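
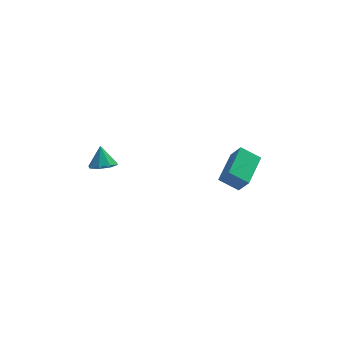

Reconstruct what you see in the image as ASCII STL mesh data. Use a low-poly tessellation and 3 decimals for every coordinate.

solid 
facet normal 0.028 -0.544 -0.839
outer loop
vertex -2.087 -0.447 -1.723
vertex -2.735 -0.234 -1.883
vertex -2.09 0.003 -2.015
endloop
endfacet
facet normal 0.843 0.296 0.448
outer loop
vertex -2.087 -0.447 -1.723
vertex -2.09 0.003 -2.015
vertex -2.765 0.354 -0.977
endloop
endfacet
facet normal 0.028 -0.544 -0.839
outer loop
vertex -2.09 0.003 -2.015
vertex -2.735 -0.234 -1.883
vertex -2.47 0.313 -2.229
endloop
endfacet
facet normal 0.589 0.800 0.113
outer loop
vertex -2.09 0.003 -2.015
vertex -2.47 0.313 -2.229
vertex -2.765 0.354 -0.977
endloop
endfacet
facet normal 0.029 -0.544 -0.838
outer loop
vertex -2.47 0.313 -2.229
vertex -2.735 -0.234 -1.883
vertex -3.006 0.303 -2.241
endloop
endfacet
facet normal -0.018 0.999 -0.037
outer loop
vertex -2.47 0.313 -2.229
vertex -3.006 0.303 -2.241
vertex -2.765 0.354 -0.977
endloop
endfacet
facet normal 0.027 -0.545 -0.838
outer loop
vertex -3.006 0.303 -2.241
vertex -2.735 -0.234 -1.883
vertex -3.383 -0.022 -2.042
endloop
endfacet
facet normal -0.624 0.777 0.088
outer loop
vertex -3.006 0.303 -2.241
vertex -3.383 -0.022 -2.042
vertex -2.765 0.354 -0.977
endloop
endfacet
facet normal 0.027 -0.545 -0.838
outer loop
vertex -3.383 -0.022 -2.042
vertex -2.735 -0.234 -1.883
vertex -3.38 -0.471 -1.75
endloop
endfacet
facet normal -0.872 0.263 0.413
outer loop
vertex -3.383 -0.022 -2.042
vertex -3.38 -0.471 -1.75
vertex -2.765 0.354 -0.977
endloop
endfacet
facet normal 0.027 -0.545 -0.838
outer loop
vertex -3.38 -0.471 -1.75
vertex -2.735 -0.234 -1.883
vertex -3.0 -0.781 -1.536
endloop
endfacet
facet normal -0.618 -0.241 0.749
outer loop
vertex -3.38 -0.471 -1.75
vertex -3.0 -0.781 -1.536
vertex -2.765 0.354 -0.977
endloop
endfacet
facet normal 0.029 -0.545 -0.838
outer loop
vertex -3.0 -0.781 -1.536
vertex -2.735 -0.234 -1.883
vertex -2.464 -0.771 -1.524
endloop
endfacet
facet normal -0.012 -0.440 0.898
outer loop
vertex -3.0 -0.781 -1.536
vertex -2.464 -0.771 -1.524
vertex -2.765 0.354 -0.977
endloop
endfacet
facet normal 0.027 -0.546 -0.837
outer loop
vertex -2.464 -0.771 -1.524
vertex -2.735 -0.234 -1.883
vertex -2.087 -0.447 -1.723
endloop
endfacet
facet normal 0.595 -0.217 0.774
outer loop
vertex -2.464 -0.771 -1.524
vertex -2.087 -0.447 -1.723
vertex -2.765 0.354 -0.977
endloop
endfacet
facet normal -0.355 0.379 -0.855
outer loop
vertex 2.069 -2.818 -1.175
vertex 2.914 -1.393 -0.895
vertex 2.92 -3.218 -1.706
endloop
endfacet
facet normal -0.502 -0.849 -0.166
outer loop
vertex 3.286 -3.607 -0.825
vertex 2.069 -2.818 -1.175
vertex 2.92 -3.218 -1.706
endloop
endfacet
facet normal -0.356 0.379 -0.855
outer loop
vertex 2.92 -3.218 -1.706
vertex 2.914 -1.393 -0.895
vertex 3.765 -1.792 -1.426
endloop
endfacet
facet normal 0.788 -0.371 -0.491
outer loop
vertex 3.765 -1.792 -1.426
vertex 3.286 -3.607 -0.825
vertex 2.92 -3.218 -1.706
endloop
endfacet
facet normal -0.788 0.371 0.491
outer loop
vertex 2.069 -2.818 -1.175
vertex 3.28 -1.782 -0.014
vertex 2.914 -1.393 -0.895
endloop
endfacet
facet normal -0.502 -0.849 -0.167
outer loop
vertex 2.435 -3.208 -0.294
vertex 2.069 -2.818 -1.175
vertex 3.286 -3.607 -0.825
endloop
endfacet
facet normal -0.788 0.371 0.491
outer loop
vertex 2.435 -3.208 -0.294
vertex 3.28 -1.782 -0.014
vertex 2.069 -2.818 -1.175
endloop
endfacet
facet normal 0.502 0.849 0.166
outer loop
vertex 2.914 -1.393 -0.895
vertex 3.28 -1.782 -0.014
vertex 3.765 -1.792 -1.426
endloop
endfacet
facet normal 0.788 -0.371 -0.491
outer loop
vertex 4.131 -2.182 -0.545
vertex 3.286 -3.607 -0.825
vertex 3.765 -1.792 -1.426
endloop
endfacet
facet normal 0.503 0.848 0.167
outer loop
vertex 3.765 -1.792 -1.426
vertex 3.28 -1.782 -0.014
vertex 4.131 -2.182 -0.545
endloop
endfacet
facet normal 0.356 -0.379 0.854
outer loop
vertex 4.131 -2.182 -0.545
vertex 2.435 -3.208 -0.294
vertex 3.286 -3.607 -0.825
endloop
endfacet
facet normal 0.355 -0.378 0.855
outer loop
vertex 3.28 -1.782 -0.014
vertex 2.435 -3.208 -0.294
vertex 4.131 -2.182 -0.545
endloop
endfacet

endsolid


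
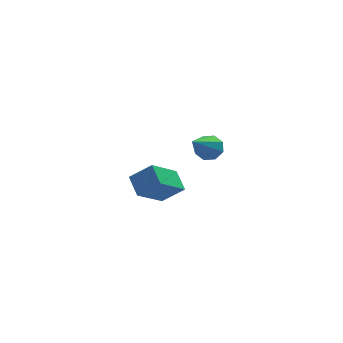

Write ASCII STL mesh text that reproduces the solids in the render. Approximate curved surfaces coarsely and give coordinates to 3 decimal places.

solid 
facet normal 0.482 0.592 -0.646
outer loop
vertex 0.01 -0.07 0.709
vertex -0.494 0.021 0.416
vertex -0.219 0.287 0.865
endloop
endfacet
facet normal 0.567 0.004 0.824
outer loop
vertex 0.01 -0.07 0.709
vertex -0.219 0.287 0.865
vertex -1.486 -1.201 1.744
endloop
endfacet
facet normal 0.481 0.593 -0.646
outer loop
vertex -0.219 0.287 0.865
vertex -0.494 0.021 0.416
vertex -0.609 0.487 0.758
endloop
endfacet
facet normal 0.017 0.498 0.867
outer loop
vertex -0.219 0.287 0.865
vertex -0.609 0.487 0.758
vertex -1.486 -1.201 1.744
endloop
endfacet
facet normal 0.482 0.593 -0.646
outer loop
vertex -0.609 0.487 0.758
vertex -0.494 0.021 0.416
vertex -0.932 0.415 0.451
endloop
endfacet
facet normal -0.613 0.611 0.501
outer loop
vertex -0.609 0.487 0.758
vertex -0.932 0.415 0.451
vertex -1.486 -1.201 1.744
endloop
endfacet
facet normal 0.482 0.593 -0.645
outer loop
vertex -0.932 0.415 0.451
vertex -0.494 0.021 0.416
vertex -0.998 0.112 0.123
endloop
endfacet
facet normal -0.959 0.278 -0.064
outer loop
vertex -0.932 0.415 0.451
vertex -0.998 0.112 0.123
vertex -1.486 -1.201 1.744
endloop
endfacet
facet normal 0.482 0.594 -0.644
outer loop
vertex -0.998 0.112 0.123
vertex -0.494 0.021 0.416
vertex -0.768 -0.245 -0.034
endloop
endfacet
facet normal -0.814 -0.307 -0.494
outer loop
vertex -0.998 0.112 0.123
vertex -0.768 -0.245 -0.034
vertex -1.486 -1.201 1.744
endloop
endfacet
facet normal 0.481 0.594 -0.644
outer loop
vertex -0.768 -0.245 -0.034
vertex -0.494 0.021 0.416
vertex -0.378 -0.445 0.073
endloop
endfacet
facet normal -0.263 -0.801 -0.537
outer loop
vertex -0.768 -0.245 -0.034
vertex -0.378 -0.445 0.073
vertex -1.486 -1.201 1.744
endloop
endfacet
facet normal 0.483 0.594 -0.644
outer loop
vertex -0.378 -0.445 0.073
vertex -0.494 0.021 0.416
vertex -0.056 -0.373 0.381
endloop
endfacet
facet normal 0.367 -0.914 -0.170
outer loop
vertex -0.378 -0.445 0.073
vertex -0.056 -0.373 0.381
vertex -1.486 -1.201 1.744
endloop
endfacet
facet normal 0.482 0.593 -0.645
outer loop
vertex -0.056 -0.373 0.381
vertex -0.494 0.021 0.416
vertex 0.01 -0.07 0.709
endloop
endfacet
facet normal 0.712 -0.581 0.394
outer loop
vertex -0.056 -0.373 0.381
vertex 0.01 -0.07 0.709
vertex -1.486 -1.201 1.744
endloop
endfacet
facet normal -0.730 0.252 -0.635
outer loop
vertex -2.67 2.424 -3.567
vertex -2.778 3.318 -3.088
vertex -1.496 3.137 -4.635
endloop
endfacet
facet normal 0.105 -0.877 -0.469
outer loop
vertex -0.642 2.842 -3.892
vertex -2.67 2.424 -3.567
vertex -1.496 3.137 -4.635
endloop
endfacet
facet normal -0.730 0.252 -0.635
outer loop
vertex -1.496 3.137 -4.635
vertex -2.778 3.318 -3.088
vertex -1.604 4.031 -4.156
endloop
endfacet
facet normal 0.675 0.410 -0.613
outer loop
vertex -1.604 4.031 -4.156
vertex -0.642 2.842 -3.892
vertex -1.496 3.137 -4.635
endloop
endfacet
facet normal -0.675 -0.410 0.613
outer loop
vertex -2.67 2.424 -3.567
vertex -1.924 3.023 -2.345
vertex -2.778 3.318 -3.088
endloop
endfacet
facet normal 0.105 -0.877 -0.469
outer loop
vertex -1.816 2.129 -2.824
vertex -2.67 2.424 -3.567
vertex -0.642 2.842 -3.892
endloop
endfacet
facet normal -0.675 -0.410 0.613
outer loop
vertex -1.816 2.129 -2.824
vertex -1.924 3.023 -2.345
vertex -2.67 2.424 -3.567
endloop
endfacet
facet normal -0.105 0.877 0.469
outer loop
vertex -2.778 3.318 -3.088
vertex -1.924 3.023 -2.345
vertex -1.604 4.031 -4.156
endloop
endfacet
facet normal 0.675 0.410 -0.613
outer loop
vertex -0.75 3.736 -3.413
vertex -0.642 2.842 -3.892
vertex -1.604 4.031 -4.156
endloop
endfacet
facet normal -0.105 0.877 0.469
outer loop
vertex -1.604 4.031 -4.156
vertex -1.924 3.023 -2.345
vertex -0.75 3.736 -3.413
endloop
endfacet
facet normal 0.730 -0.252 0.635
outer loop
vertex -0.75 3.736 -3.413
vertex -1.816 2.129 -2.824
vertex -0.642 2.842 -3.892
endloop
endfacet
facet normal 0.730 -0.252 0.635
outer loop
vertex -1.924 3.023 -2.345
vertex -1.816 2.129 -2.824
vertex -0.75 3.736 -3.413
endloop
endfacet

endsolid


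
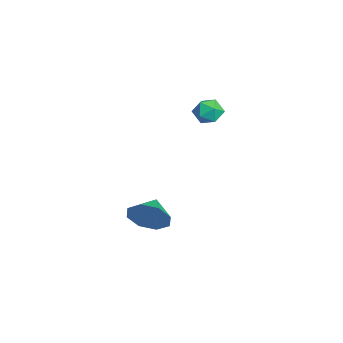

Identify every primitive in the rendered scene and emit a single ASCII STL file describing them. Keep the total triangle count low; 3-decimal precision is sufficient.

solid 
facet normal 0.842 -0.450 -0.299
outer loop
vertex 0.344 -2.395 -2.63
vertex -0.142 -2.737 -3.484
vertex 0.401 -1.884 -3.238
endloop
endfacet
facet normal -0.096 0.766 0.635
outer loop
vertex 0.344 -2.395 -2.63
vertex 0.401 -1.884 -3.238
vertex -1.178 -2.183 -3.116
endloop
endfacet
facet normal 0.842 -0.449 -0.300
outer loop
vertex 0.401 -1.884 -3.238
vertex -0.142 -2.737 -3.484
vertex 0.139 -1.873 -3.99
endloop
endfacet
facet normal -0.180 0.981 0.077
outer loop
vertex 0.401 -1.884 -3.238
vertex 0.139 -1.873 -3.99
vertex -1.178 -2.183 -3.116
endloop
endfacet
facet normal 0.841 -0.449 -0.300
outer loop
vertex 0.139 -1.873 -3.99
vertex -0.142 -2.737 -3.484
vertex -0.287 -2.367 -4.445
endloop
endfacet
facet normal -0.461 0.783 -0.418
outer loop
vertex 0.139 -1.873 -3.99
vertex -0.287 -2.367 -4.445
vertex -1.178 -2.183 -3.116
endloop
endfacet
facet normal 0.841 -0.450 -0.300
outer loop
vertex -0.287 -2.367 -4.445
vertex -0.142 -2.737 -3.484
vertex -0.629 -3.078 -4.338
endloop
endfacet
facet normal -0.776 0.289 -0.560
outer loop
vertex -0.287 -2.367 -4.445
vertex -0.629 -3.078 -4.338
vertex -1.178 -2.183 -3.116
endloop
endfacet
facet normal 0.841 -0.450 -0.300
outer loop
vertex -0.629 -3.078 -4.338
vertex -0.142 -2.737 -3.484
vertex -0.686 -3.589 -3.73
endloop
endfacet
facet normal -0.940 -0.212 -0.267
outer loop
vertex -0.629 -3.078 -4.338
vertex -0.686 -3.589 -3.73
vertex -1.178 -2.183 -3.116
endloop
endfacet
facet normal 0.841 -0.450 -0.300
outer loop
vertex -0.686 -3.589 -3.73
vertex -0.142 -2.737 -3.484
vertex -0.424 -3.601 -2.978
endloop
endfacet
facet normal -0.856 -0.427 0.291
outer loop
vertex -0.686 -3.589 -3.73
vertex -0.424 -3.601 -2.978
vertex -1.178 -2.183 -3.116
endloop
endfacet
facet normal 0.842 -0.450 -0.299
outer loop
vertex -0.424 -3.601 -2.978
vertex -0.142 -2.737 -3.484
vertex 0.002 -3.106 -2.523
endloop
endfacet
facet normal -0.574 -0.229 0.786
outer loop
vertex -0.424 -3.601 -2.978
vertex 0.002 -3.106 -2.523
vertex -1.178 -2.183 -3.116
endloop
endfacet
facet normal 0.842 -0.450 -0.299
outer loop
vertex 0.002 -3.106 -2.523
vertex -0.142 -2.737 -3.484
vertex 0.344 -2.395 -2.63
endloop
endfacet
facet normal -0.260 0.265 0.929
outer loop
vertex 0.002 -3.106 -2.523
vertex 0.344 -2.395 -2.63
vertex -1.178 -2.183 -3.116
endloop
endfacet
facet normal 0.230 0.090 0.969
outer loop
vertex -1.43 0.468 2.729
vertex -1.235 -0.252 2.75
vertex -0.726 0.267 2.581
endloop
endfacet
facet normal 0.333 0.707 0.624
outer loop
vertex -1.43 0.468 2.729
vertex -0.726 0.267 2.581
vertex -1.06 0.791 2.166
endloop
endfacet
facet normal -0.287 0.900 0.328
outer loop
vertex -1.43 0.468 2.729
vertex -1.06 0.791 2.166
vertex -1.775 0.595 2.079
endloop
endfacet
facet normal -0.773 0.404 0.489
outer loop
vertex -1.43 0.468 2.729
vertex -1.775 0.595 2.079
vertex -1.883 -0.049 2.44
endloop
endfacet
facet normal -0.454 -0.097 0.886
outer loop
vertex -1.43 0.468 2.729
vertex -1.883 -0.049 2.44
vertex -1.235 -0.252 2.75
endloop
endfacet
facet normal 0.802 0.589 0.098
outer loop
vertex -1.06 0.791 2.166
vertex -0.726 0.267 2.581
vertex -0.637 0.269 1.84
endloop
endfacet
facet normal 0.634 -0.408 0.657
outer loop
vertex -0.726 0.267 2.581
vertex -1.235 -0.252 2.75
vertex -0.745 -0.375 2.201
endloop
endfacet
facet normal -0.472 -0.709 0.523
outer loop
vertex -1.235 -0.252 2.75
vertex -1.883 -0.049 2.44
vertex -1.46 -0.571 2.114
endloop
endfacet
facet normal -0.988 0.099 -0.118
outer loop
vertex -1.883 -0.049 2.44
vertex -1.775 0.595 2.079
vertex -1.794 -0.047 1.699
endloop
endfacet
facet normal -0.201 0.902 -0.381
outer loop
vertex -1.775 0.595 2.079
vertex -1.06 0.791 2.166
vertex -1.285 0.472 1.53
endloop
endfacet
facet normal 0.773 -0.404 -0.489
outer loop
vertex -1.09 -0.248 1.551
vertex -0.637 0.269 1.84
vertex -0.745 -0.375 2.201
endloop
endfacet
facet normal 0.287 -0.900 -0.328
outer loop
vertex -1.09 -0.248 1.551
vertex -0.745 -0.375 2.201
vertex -1.46 -0.571 2.114
endloop
endfacet
facet normal -0.333 -0.707 -0.624
outer loop
vertex -1.09 -0.248 1.551
vertex -1.46 -0.571 2.114
vertex -1.794 -0.047 1.699
endloop
endfacet
facet normal -0.230 -0.090 -0.969
outer loop
vertex -1.09 -0.248 1.551
vertex -1.794 -0.047 1.699
vertex -1.285 0.472 1.53
endloop
endfacet
facet normal 0.454 0.097 -0.886
outer loop
vertex -1.09 -0.248 1.551
vertex -1.285 0.472 1.53
vertex -0.637 0.269 1.84
endloop
endfacet
facet normal 0.988 -0.099 0.118
outer loop
vertex -0.745 -0.375 2.201
vertex -0.637 0.269 1.84
vertex -0.726 0.267 2.581
endloop
endfacet
facet normal 0.201 -0.902 0.381
outer loop
vertex -1.46 -0.571 2.114
vertex -0.745 -0.375 2.201
vertex -1.235 -0.252 2.75
endloop
endfacet
facet normal -0.802 -0.589 -0.098
outer loop
vertex -1.794 -0.047 1.699
vertex -1.46 -0.571 2.114
vertex -1.883 -0.049 2.44
endloop
endfacet
facet normal -0.634 0.408 -0.657
outer loop
vertex -1.285 0.472 1.53
vertex -1.794 -0.047 1.699
vertex -1.775 0.595 2.079
endloop
endfacet
facet normal 0.472 0.709 -0.523
outer loop
vertex -0.637 0.269 1.84
vertex -1.285 0.472 1.53
vertex -1.06 0.791 2.166
endloop
endfacet

endsolid


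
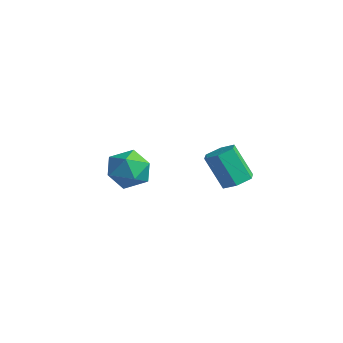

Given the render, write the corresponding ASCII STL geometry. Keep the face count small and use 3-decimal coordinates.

solid 
facet normal -0.778 0.184 0.601
outer loop
vertex -2.001 2.079 -3.827
vertex -1.827 1.415 -3.398
vertex -1.5 2.126 -3.193
endloop
endfacet
facet normal -0.506 0.792 0.341
outer loop
vertex -2.001 2.079 -3.827
vertex -1.5 2.126 -3.193
vertex -1.329 2.529 -3.874
endloop
endfacet
facet normal -0.534 0.759 -0.372
outer loop
vertex -2.001 2.079 -3.827
vertex -1.329 2.529 -3.874
vertex -1.551 2.066 -4.5
endloop
endfacet
facet normal -0.823 0.132 -0.553
outer loop
vertex -2.001 2.079 -3.827
vertex -1.551 2.066 -4.5
vertex -1.859 1.378 -4.206
endloop
endfacet
facet normal -0.973 -0.224 0.049
outer loop
vertex -2.001 2.079 -3.827
vertex -1.859 1.378 -4.206
vertex -1.827 1.415 -3.398
endloop
endfacet
facet normal 0.180 0.826 0.534
outer loop
vertex -1.329 2.529 -3.874
vertex -1.5 2.126 -3.193
vertex -0.741 2.142 -3.474
endloop
endfacet
facet normal -0.259 -0.156 0.953
outer loop
vertex -1.5 2.126 -3.193
vertex -1.827 1.415 -3.398
vertex -1.049 1.454 -3.18
endloop
endfacet
facet normal -0.577 -0.815 0.060
outer loop
vertex -1.827 1.415 -3.398
vertex -1.859 1.378 -4.206
vertex -1.271 0.991 -3.806
endloop
endfacet
facet normal -0.333 -0.241 -0.912
outer loop
vertex -1.859 1.378 -4.206
vertex -1.551 2.066 -4.5
vertex -1.1 1.394 -4.487
endloop
endfacet
facet normal 0.135 0.773 -0.620
outer loop
vertex -1.551 2.066 -4.5
vertex -1.329 2.529 -3.874
vertex -0.773 2.105 -4.282
endloop
endfacet
facet normal 0.823 -0.132 0.553
outer loop
vertex -0.599 1.441 -3.853
vertex -0.741 2.142 -3.474
vertex -1.049 1.454 -3.18
endloop
endfacet
facet normal 0.534 -0.759 0.372
outer loop
vertex -0.599 1.441 -3.853
vertex -1.049 1.454 -3.18
vertex -1.271 0.991 -3.806
endloop
endfacet
facet normal 0.506 -0.792 -0.341
outer loop
vertex -0.599 1.441 -3.853
vertex -1.271 0.991 -3.806
vertex -1.1 1.394 -4.487
endloop
endfacet
facet normal 0.778 -0.184 -0.601
outer loop
vertex -0.599 1.441 -3.853
vertex -1.1 1.394 -4.487
vertex -0.773 2.105 -4.282
endloop
endfacet
facet normal 0.973 0.224 -0.049
outer loop
vertex -0.599 1.441 -3.853
vertex -0.773 2.105 -4.282
vertex -0.741 2.142 -3.474
endloop
endfacet
facet normal 0.333 0.241 0.912
outer loop
vertex -1.049 1.454 -3.18
vertex -0.741 2.142 -3.474
vertex -1.5 2.126 -3.193
endloop
endfacet
facet normal -0.135 -0.773 0.620
outer loop
vertex -1.271 0.991 -3.806
vertex -1.049 1.454 -3.18
vertex -1.827 1.415 -3.398
endloop
endfacet
facet normal -0.180 -0.826 -0.534
outer loop
vertex -1.1 1.394 -4.487
vertex -1.271 0.991 -3.806
vertex -1.859 1.378 -4.206
endloop
endfacet
facet normal 0.259 0.156 -0.953
outer loop
vertex -0.773 2.105 -4.282
vertex -1.1 1.394 -4.487
vertex -1.551 2.066 -4.5
endloop
endfacet
facet normal 0.577 0.815 -0.060
outer loop
vertex -0.741 2.142 -3.474
vertex -0.773 2.105 -4.282
vertex -1.329 2.529 -3.874
endloop
endfacet
facet normal 0.474 0.174 -0.863
outer loop
vertex 2.962 2.4 -2.911
vertex 2.598 2.78 -3.034
vertex 3.045 2.913 -2.762
endloop
endfacet
facet normal 0.867 -0.263 0.422
outer loop
vertex 2.962 2.4 -2.911
vertex 3.045 2.913 -2.762
vertex 2.366 2.181 -1.823
endloop
endfacet
facet normal 0.867 -0.263 0.422
outer loop
vertex 2.366 2.181 -1.823
vertex 3.045 2.913 -2.762
vertex 2.449 2.694 -1.674
endloop
endfacet
facet normal -0.473 -0.174 0.864
outer loop
vertex 2.366 2.181 -1.823
vertex 2.449 2.694 -1.674
vertex 2.002 2.56 -1.946
endloop
endfacet
facet normal 0.473 0.175 -0.863
outer loop
vertex 3.045 2.913 -2.762
vertex 2.598 2.78 -3.034
vertex 2.681 3.292 -2.885
endloop
endfacet
facet normal 0.567 0.690 0.450
outer loop
vertex 3.045 2.913 -2.762
vertex 2.681 3.292 -2.885
vertex 2.449 2.694 -1.674
endloop
endfacet
facet normal 0.567 0.690 0.450
outer loop
vertex 2.449 2.694 -1.674
vertex 2.681 3.292 -2.885
vertex 2.085 3.073 -1.797
endloop
endfacet
facet normal -0.473 -0.174 0.864
outer loop
vertex 2.449 2.694 -1.674
vertex 2.085 3.073 -1.797
vertex 2.002 2.56 -1.946
endloop
endfacet
facet normal 0.473 0.175 -0.863
outer loop
vertex 2.681 3.292 -2.885
vertex 2.598 2.78 -3.034
vertex 2.234 3.159 -3.157
endloop
endfacet
facet normal -0.300 0.953 0.027
outer loop
vertex 2.681 3.292 -2.885
vertex 2.234 3.159 -3.157
vertex 2.085 3.073 -1.797
endloop
endfacet
facet normal -0.300 0.953 0.027
outer loop
vertex 2.085 3.073 -1.797
vertex 2.234 3.159 -3.157
vertex 1.638 2.94 -2.069
endloop
endfacet
facet normal -0.474 -0.174 0.863
outer loop
vertex 2.085 3.073 -1.797
vertex 1.638 2.94 -2.069
vertex 2.002 2.56 -1.946
endloop
endfacet
facet normal 0.473 0.174 -0.864
outer loop
vertex 2.234 3.159 -3.157
vertex 2.598 2.78 -3.034
vertex 2.151 2.646 -3.306
endloop
endfacet
facet normal -0.867 0.263 -0.422
outer loop
vertex 2.234 3.159 -3.157
vertex 2.151 2.646 -3.306
vertex 1.638 2.94 -2.069
endloop
endfacet
facet normal -0.867 0.263 -0.422
outer loop
vertex 1.638 2.94 -2.069
vertex 2.151 2.646 -3.306
vertex 1.555 2.427 -2.218
endloop
endfacet
facet normal -0.474 -0.174 0.863
outer loop
vertex 1.638 2.94 -2.069
vertex 1.555 2.427 -2.218
vertex 2.002 2.56 -1.946
endloop
endfacet
facet normal 0.473 0.174 -0.864
outer loop
vertex 2.151 2.646 -3.306
vertex 2.598 2.78 -3.034
vertex 2.515 2.267 -3.183
endloop
endfacet
facet normal -0.567 -0.690 -0.450
outer loop
vertex 2.151 2.646 -3.306
vertex 2.515 2.267 -3.183
vertex 1.555 2.427 -2.218
endloop
endfacet
facet normal -0.567 -0.690 -0.450
outer loop
vertex 1.555 2.427 -2.218
vertex 2.515 2.267 -3.183
vertex 1.919 2.048 -2.095
endloop
endfacet
facet normal -0.473 -0.175 0.863
outer loop
vertex 1.555 2.427 -2.218
vertex 1.919 2.048 -2.095
vertex 2.002 2.56 -1.946
endloop
endfacet
facet normal 0.474 0.174 -0.863
outer loop
vertex 2.515 2.267 -3.183
vertex 2.598 2.78 -3.034
vertex 2.962 2.4 -2.911
endloop
endfacet
facet normal 0.300 -0.953 -0.027
outer loop
vertex 2.515 2.267 -3.183
vertex 2.962 2.4 -2.911
vertex 1.919 2.048 -2.095
endloop
endfacet
facet normal 0.300 -0.953 -0.027
outer loop
vertex 1.919 2.048 -2.095
vertex 2.962 2.4 -2.911
vertex 2.366 2.181 -1.823
endloop
endfacet
facet normal -0.473 -0.175 0.863
outer loop
vertex 1.919 2.048 -2.095
vertex 2.366 2.181 -1.823
vertex 2.002 2.56 -1.946
endloop
endfacet

endsolid


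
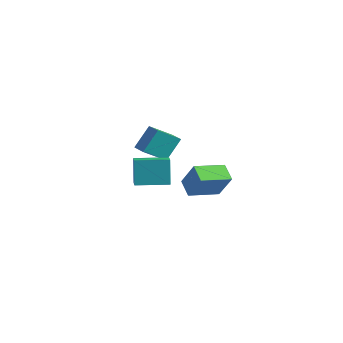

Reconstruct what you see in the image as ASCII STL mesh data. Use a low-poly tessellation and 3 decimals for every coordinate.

solid 
facet normal -0.806 0.055 0.590
outer loop
vertex 4.044 -3.129 -0.545
vertex 4.0 -1.214 -0.783
vertex 2.937 -3.339 -2.038
endloop
endfacet
facet normal 0.022 -0.992 0.123
outer loop
vertex 3.92 -3.406 -2.757
vertex 4.044 -3.129 -0.545
vertex 2.937 -3.339 -2.038
endloop
endfacet
facet normal -0.806 0.055 0.590
outer loop
vertex 2.937 -3.339 -2.038
vertex 4.0 -1.214 -0.783
vertex 2.893 -1.424 -2.275
endloop
endfacet
facet normal -0.592 -0.112 -0.798
outer loop
vertex 2.893 -1.424 -2.275
vertex 3.92 -3.406 -2.757
vertex 2.937 -3.339 -2.038
endloop
endfacet
facet normal 0.592 0.113 0.798
outer loop
vertex 4.044 -3.129 -0.545
vertex 4.983 -1.281 -1.502
vertex 4.0 -1.214 -0.783
endloop
endfacet
facet normal 0.022 -0.992 0.123
outer loop
vertex 5.027 -3.196 -1.265
vertex 4.044 -3.129 -0.545
vertex 3.92 -3.406 -2.757
endloop
endfacet
facet normal 0.592 0.112 0.798
outer loop
vertex 5.027 -3.196 -1.265
vertex 4.983 -1.281 -1.502
vertex 4.044 -3.129 -0.545
endloop
endfacet
facet normal -0.022 0.992 -0.123
outer loop
vertex 4.0 -1.214 -0.783
vertex 4.983 -1.281 -1.502
vertex 2.893 -1.424 -2.275
endloop
endfacet
facet normal -0.592 -0.113 -0.798
outer loop
vertex 3.876 -1.491 -2.995
vertex 3.92 -3.406 -2.757
vertex 2.893 -1.424 -2.275
endloop
endfacet
facet normal -0.022 0.992 -0.123
outer loop
vertex 2.893 -1.424 -2.275
vertex 4.983 -1.281 -1.502
vertex 3.876 -1.491 -2.995
endloop
endfacet
facet normal 0.806 -0.055 -0.590
outer loop
vertex 3.876 -1.491 -2.995
vertex 5.027 -3.196 -1.265
vertex 3.92 -3.406 -2.757
endloop
endfacet
facet normal 0.806 -0.054 -0.590
outer loop
vertex 4.983 -1.281 -1.502
vertex 5.027 -3.196 -1.265
vertex 3.876 -1.491 -2.995
endloop
endfacet
facet normal -0.921 0.363 -0.145
outer loop
vertex -1.873 -4.029 -1.786
vertex -1.125 -2.131 -1.79
vertex -1.625 -4.13 -3.617
endloop
endfacet
facet normal -0.367 -0.930 0.002
outer loop
vertex -0.815 -4.449 -3.49
vertex -1.873 -4.029 -1.786
vertex -1.625 -4.13 -3.617
endloop
endfacet
facet normal -0.921 0.362 -0.144
outer loop
vertex -1.625 -4.13 -3.617
vertex -1.125 -2.131 -1.79
vertex -0.878 -2.232 -3.621
endloop
endfacet
facet normal 0.134 -0.055 -0.990
outer loop
vertex -0.878 -2.232 -3.621
vertex -0.815 -4.449 -3.49
vertex -1.625 -4.13 -3.617
endloop
endfacet
facet normal -0.134 0.055 0.990
outer loop
vertex -1.873 -4.029 -1.786
vertex -0.315 -2.45 -1.663
vertex -1.125 -2.131 -1.79
endloop
endfacet
facet normal -0.366 -0.930 0.002
outer loop
vertex -1.062 -4.348 -1.659
vertex -1.873 -4.029 -1.786
vertex -0.815 -4.449 -3.49
endloop
endfacet
facet normal -0.133 0.055 0.990
outer loop
vertex -1.062 -4.348 -1.659
vertex -0.315 -2.45 -1.663
vertex -1.873 -4.029 -1.786
endloop
endfacet
facet normal 0.367 0.930 -0.002
outer loop
vertex -1.125 -2.131 -1.79
vertex -0.315 -2.45 -1.663
vertex -0.878 -2.232 -3.621
endloop
endfacet
facet normal 0.133 -0.055 -0.990
outer loop
vertex -0.067 -2.551 -3.494
vertex -0.815 -4.449 -3.49
vertex -0.878 -2.232 -3.621
endloop
endfacet
facet normal 0.366 0.931 -0.002
outer loop
vertex -0.878 -2.232 -3.621
vertex -0.315 -2.45 -1.663
vertex -0.067 -2.551 -3.494
endloop
endfacet
facet normal 0.921 -0.363 0.144
outer loop
vertex -0.067 -2.551 -3.494
vertex -1.062 -4.348 -1.659
vertex -0.815 -4.449 -3.49
endloop
endfacet
facet normal 0.921 -0.362 0.145
outer loop
vertex -0.315 -2.45 -1.663
vertex -1.062 -4.348 -1.659
vertex -0.067 -2.551 -3.494
endloop
endfacet
facet normal -1.000 -0.022 -0.004
outer loop
vertex -4.376 -2.803 -1.952
vertex -4.404 -1.841 -0.407
vertex -4.406 -1.283 -2.898
endloop
endfacet
facet normal 0.015 -0.528 -0.849
outer loop
vertex -3.276 -1.259 -2.893
vertex -4.376 -2.803 -1.952
vertex -4.406 -1.283 -2.898
endloop
endfacet
facet normal -1.000 -0.022 -0.004
outer loop
vertex -4.406 -1.283 -2.898
vertex -4.404 -1.841 -0.407
vertex -4.433 -0.322 -1.353
endloop
endfacet
facet normal -0.016 0.849 -0.528
outer loop
vertex -4.433 -0.322 -1.353
vertex -3.276 -1.259 -2.893
vertex -4.406 -1.283 -2.898
endloop
endfacet
facet normal 0.016 -0.849 0.529
outer loop
vertex -4.376 -2.803 -1.952
vertex -3.274 -1.817 -0.402
vertex -4.404 -1.841 -0.407
endloop
endfacet
facet normal 0.015 -0.528 -0.849
outer loop
vertex -3.247 -2.778 -1.947
vertex -4.376 -2.803 -1.952
vertex -3.276 -1.259 -2.893
endloop
endfacet
facet normal 0.016 -0.849 0.528
outer loop
vertex -3.247 -2.778 -1.947
vertex -3.274 -1.817 -0.402
vertex -4.376 -2.803 -1.952
endloop
endfacet
facet normal -0.015 0.528 0.849
outer loop
vertex -4.404 -1.841 -0.407
vertex -3.274 -1.817 -0.402
vertex -4.433 -0.322 -1.353
endloop
endfacet
facet normal -0.016 0.849 -0.529
outer loop
vertex -3.304 -0.297 -1.348
vertex -3.276 -1.259 -2.893
vertex -4.433 -0.322 -1.353
endloop
endfacet
facet normal -0.015 0.528 0.849
outer loop
vertex -4.433 -0.322 -1.353
vertex -3.274 -1.817 -0.402
vertex -3.304 -0.297 -1.348
endloop
endfacet
facet normal 1.000 0.022 0.004
outer loop
vertex -3.304 -0.297 -1.348
vertex -3.247 -2.778 -1.947
vertex -3.276 -1.259 -2.893
endloop
endfacet
facet normal 1.000 0.022 0.004
outer loop
vertex -3.274 -1.817 -0.402
vertex -3.247 -2.778 -1.947
vertex -3.304 -0.297 -1.348
endloop
endfacet

endsolid


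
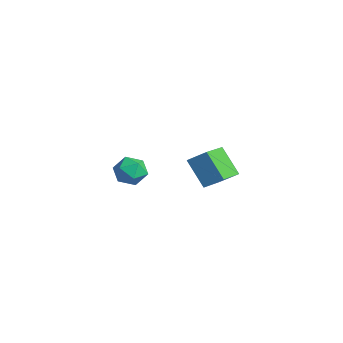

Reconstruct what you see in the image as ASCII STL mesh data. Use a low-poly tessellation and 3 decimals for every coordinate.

solid 
facet normal -0.590 0.807 -0.041
outer loop
vertex -1.788 0.456 -3.172
vertex -2.243 0.143 -2.788
vertex -1.758 0.512 -2.503
endloop
endfacet
facet normal 0.099 0.991 -0.087
outer loop
vertex -1.788 0.456 -3.172
vertex -1.758 0.512 -2.503
vertex -1.194 0.424 -2.859
endloop
endfacet
facet normal 0.379 0.657 -0.652
outer loop
vertex -1.788 0.456 -3.172
vertex -1.194 0.424 -2.859
vertex -1.33 0.001 -3.364
endloop
endfacet
facet normal -0.136 0.266 -0.954
outer loop
vertex -1.788 0.456 -3.172
vertex -1.33 0.001 -3.364
vertex -1.979 -0.172 -3.32
endloop
endfacet
facet normal -0.734 0.359 -0.577
outer loop
vertex -1.788 0.456 -3.172
vertex -1.979 -0.172 -3.32
vertex -2.243 0.143 -2.788
endloop
endfacet
facet normal 0.431 0.753 0.497
outer loop
vertex -1.194 0.424 -2.859
vertex -1.758 0.512 -2.503
vertex -1.281 0.092 -2.28
endloop
endfacet
facet normal -0.682 0.455 0.572
outer loop
vertex -1.758 0.512 -2.503
vertex -2.243 0.143 -2.788
vertex -1.93 -0.081 -2.236
endloop
endfacet
facet normal -0.916 -0.272 -0.294
outer loop
vertex -2.243 0.143 -2.788
vertex -1.979 -0.172 -3.32
vertex -2.066 -0.504 -2.741
endloop
endfacet
facet normal 0.051 -0.422 -0.905
outer loop
vertex -1.979 -0.172 -3.32
vertex -1.33 0.001 -3.364
vertex -1.502 -0.592 -3.097
endloop
endfacet
facet normal 0.885 0.212 -0.416
outer loop
vertex -1.33 0.001 -3.364
vertex -1.194 0.424 -2.859
vertex -1.017 -0.223 -2.812
endloop
endfacet
facet normal 0.136 -0.266 0.954
outer loop
vertex -1.472 -0.536 -2.428
vertex -1.281 0.092 -2.28
vertex -1.93 -0.081 -2.236
endloop
endfacet
facet normal -0.379 -0.657 0.652
outer loop
vertex -1.472 -0.536 -2.428
vertex -1.93 -0.081 -2.236
vertex -2.066 -0.504 -2.741
endloop
endfacet
facet normal -0.099 -0.991 0.087
outer loop
vertex -1.472 -0.536 -2.428
vertex -2.066 -0.504 -2.741
vertex -1.502 -0.592 -3.097
endloop
endfacet
facet normal 0.590 -0.807 0.041
outer loop
vertex -1.472 -0.536 -2.428
vertex -1.502 -0.592 -3.097
vertex -1.017 -0.223 -2.812
endloop
endfacet
facet normal 0.734 -0.359 0.577
outer loop
vertex -1.472 -0.536 -2.428
vertex -1.017 -0.223 -2.812
vertex -1.281 0.092 -2.28
endloop
endfacet
facet normal -0.051 0.422 0.905
outer loop
vertex -1.93 -0.081 -2.236
vertex -1.281 0.092 -2.28
vertex -1.758 0.512 -2.503
endloop
endfacet
facet normal -0.885 -0.212 0.416
outer loop
vertex -2.066 -0.504 -2.741
vertex -1.93 -0.081 -2.236
vertex -2.243 0.143 -2.788
endloop
endfacet
facet normal -0.431 -0.753 -0.497
outer loop
vertex -1.502 -0.592 -3.097
vertex -2.066 -0.504 -2.741
vertex -1.979 -0.172 -3.32
endloop
endfacet
facet normal 0.682 -0.455 -0.572
outer loop
vertex -1.017 -0.223 -2.812
vertex -1.502 -0.592 -3.097
vertex -1.33 0.001 -3.364
endloop
endfacet
facet normal 0.916 0.272 0.294
outer loop
vertex -1.281 0.092 -2.28
vertex -1.017 -0.223 -2.812
vertex -1.194 0.424 -2.859
endloop
endfacet
facet normal -0.531 0.798 -0.286
outer loop
vertex 1.508 1.07 -0.701
vertex 1.961 1.547 -0.212
vertex 2.298 1.266 -1.623
endloop
endfacet
facet normal -0.552 -0.582 -0.597
outer loop
vertex 2.919 0.333 -1.288
vertex 1.508 1.07 -0.701
vertex 2.298 1.266 -1.623
endloop
endfacet
facet normal -0.531 0.798 -0.286
outer loop
vertex 2.298 1.266 -1.623
vertex 1.961 1.547 -0.212
vertex 2.751 1.743 -1.134
endloop
endfacet
facet normal 0.642 0.158 -0.750
outer loop
vertex 2.751 1.743 -1.134
vertex 2.919 0.333 -1.288
vertex 2.298 1.266 -1.623
endloop
endfacet
facet normal -0.642 -0.158 0.750
outer loop
vertex 1.508 1.07 -0.701
vertex 2.582 0.614 0.123
vertex 1.961 1.547 -0.212
endloop
endfacet
facet normal -0.552 -0.582 -0.597
outer loop
vertex 2.129 0.137 -0.366
vertex 1.508 1.07 -0.701
vertex 2.919 0.333 -1.288
endloop
endfacet
facet normal -0.642 -0.158 0.750
outer loop
vertex 2.129 0.137 -0.366
vertex 2.582 0.614 0.123
vertex 1.508 1.07 -0.701
endloop
endfacet
facet normal 0.552 0.582 0.597
outer loop
vertex 1.961 1.547 -0.212
vertex 2.582 0.614 0.123
vertex 2.751 1.743 -1.134
endloop
endfacet
facet normal 0.642 0.158 -0.750
outer loop
vertex 3.372 0.81 -0.799
vertex 2.919 0.333 -1.288
vertex 2.751 1.743 -1.134
endloop
endfacet
facet normal 0.552 0.582 0.597
outer loop
vertex 2.751 1.743 -1.134
vertex 2.582 0.614 0.123
vertex 3.372 0.81 -0.799
endloop
endfacet
facet normal 0.531 -0.798 0.286
outer loop
vertex 3.372 0.81 -0.799
vertex 2.129 0.137 -0.366
vertex 2.919 0.333 -1.288
endloop
endfacet
facet normal 0.531 -0.798 0.286
outer loop
vertex 2.582 0.614 0.123
vertex 2.129 0.137 -0.366
vertex 3.372 0.81 -0.799
endloop
endfacet

endsolid


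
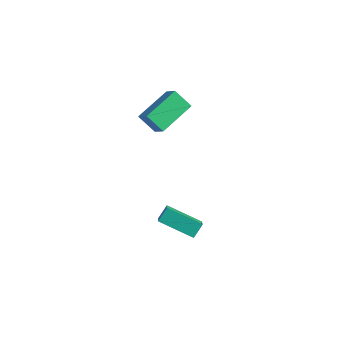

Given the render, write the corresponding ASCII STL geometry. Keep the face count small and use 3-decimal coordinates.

solid 
facet normal -0.788 -0.465 0.404
outer loop
vertex -1.582 -5.048 -2.863
vertex -1.628 -4.461 -2.278
vertex -2.33 -4.398 -3.574
endloop
endfacet
facet normal 0.055 -0.707 -0.705
outer loop
vertex -0.872 -3.539 -4.322
vertex -1.582 -5.048 -2.863
vertex -2.33 -4.398 -3.574
endloop
endfacet
facet normal -0.788 -0.463 0.405
outer loop
vertex -2.33 -4.398 -3.574
vertex -1.628 -4.461 -2.278
vertex -2.376 -3.81 -2.99
endloop
endfacet
facet normal -0.613 0.532 -0.584
outer loop
vertex -2.376 -3.81 -2.99
vertex -0.872 -3.539 -4.322
vertex -2.33 -4.398 -3.574
endloop
endfacet
facet normal 0.613 -0.533 0.583
outer loop
vertex -1.582 -5.048 -2.863
vertex -0.17 -3.602 -3.026
vertex -1.628 -4.461 -2.278
endloop
endfacet
facet normal 0.055 -0.707 -0.705
outer loop
vertex -0.124 -4.19 -3.61
vertex -1.582 -5.048 -2.863
vertex -0.872 -3.539 -4.322
endloop
endfacet
facet normal 0.613 -0.532 0.584
outer loop
vertex -0.124 -4.19 -3.61
vertex -0.17 -3.602 -3.026
vertex -1.582 -5.048 -2.863
endloop
endfacet
facet normal -0.055 0.707 0.705
outer loop
vertex -1.628 -4.461 -2.278
vertex -0.17 -3.602 -3.026
vertex -2.376 -3.81 -2.99
endloop
endfacet
facet normal -0.613 0.533 -0.583
outer loop
vertex -0.918 -2.952 -3.737
vertex -0.872 -3.539 -4.322
vertex -2.376 -3.81 -2.99
endloop
endfacet
facet normal -0.055 0.707 0.705
outer loop
vertex -2.376 -3.81 -2.99
vertex -0.17 -3.602 -3.026
vertex -0.918 -2.952 -3.737
endloop
endfacet
facet normal 0.788 0.464 -0.404
outer loop
vertex -0.918 -2.952 -3.737
vertex -0.124 -4.19 -3.61
vertex -0.872 -3.539 -4.322
endloop
endfacet
facet normal 0.788 0.464 -0.405
outer loop
vertex -0.17 -3.602 -3.026
vertex -0.124 -4.19 -3.61
vertex -0.918 -2.952 -3.737
endloop
endfacet
facet normal -0.611 -0.320 0.724
outer loop
vertex -3.708 -3.847 2.667
vertex -3.858 -1.979 3.365
vertex -4.457 -3.695 2.102
endloop
endfacet
facet normal 0.074 -0.934 -0.350
outer loop
vertex -3.742 -3.321 1.255
vertex -3.708 -3.847 2.667
vertex -4.457 -3.695 2.102
endloop
endfacet
facet normal -0.611 -0.320 0.724
outer loop
vertex -4.457 -3.695 2.102
vertex -3.858 -1.979 3.365
vertex -4.607 -1.827 2.8
endloop
endfacet
facet normal -0.788 0.159 -0.595
outer loop
vertex -4.607 -1.827 2.8
vertex -3.742 -3.321 1.255
vertex -4.457 -3.695 2.102
endloop
endfacet
facet normal 0.788 -0.159 0.595
outer loop
vertex -3.708 -3.847 2.667
vertex -3.143 -1.605 2.518
vertex -3.858 -1.979 3.365
endloop
endfacet
facet normal 0.074 -0.934 -0.350
outer loop
vertex -2.993 -3.473 1.82
vertex -3.708 -3.847 2.667
vertex -3.742 -3.321 1.255
endloop
endfacet
facet normal 0.788 -0.159 0.595
outer loop
vertex -2.993 -3.473 1.82
vertex -3.143 -1.605 2.518
vertex -3.708 -3.847 2.667
endloop
endfacet
facet normal -0.074 0.934 0.350
outer loop
vertex -3.858 -1.979 3.365
vertex -3.143 -1.605 2.518
vertex -4.607 -1.827 2.8
endloop
endfacet
facet normal -0.788 0.159 -0.595
outer loop
vertex -3.892 -1.453 1.953
vertex -3.742 -3.321 1.255
vertex -4.607 -1.827 2.8
endloop
endfacet
facet normal -0.074 0.934 0.350
outer loop
vertex -4.607 -1.827 2.8
vertex -3.143 -1.605 2.518
vertex -3.892 -1.453 1.953
endloop
endfacet
facet normal 0.611 0.320 -0.724
outer loop
vertex -3.892 -1.453 1.953
vertex -2.993 -3.473 1.82
vertex -3.742 -3.321 1.255
endloop
endfacet
facet normal 0.611 0.320 -0.724
outer loop
vertex -3.143 -1.605 2.518
vertex -2.993 -3.473 1.82
vertex -3.892 -1.453 1.953
endloop
endfacet

endsolid


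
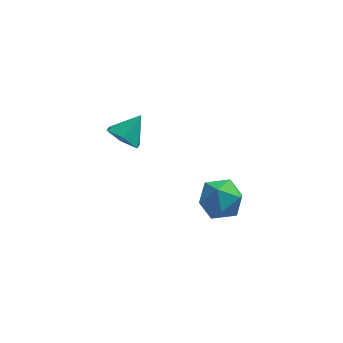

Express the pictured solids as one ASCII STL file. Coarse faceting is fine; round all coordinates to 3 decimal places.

solid 
facet normal -0.972 0.214 0.093
outer loop
vertex 0.193 0.092 -4.541
vertex 0.081 -0.781 -3.711
vertex 0.361 0.345 -3.37
endloop
endfacet
facet normal -0.600 0.795 -0.086
outer loop
vertex 0.193 0.092 -4.541
vertex 0.361 0.345 -3.37
vertex 1.102 0.814 -4.203
endloop
endfacet
facet normal -0.265 0.662 -0.701
outer loop
vertex 0.193 0.092 -4.541
vertex 1.102 0.814 -4.203
vertex 1.279 -0.022 -5.059
endloop
endfacet
facet normal -0.431 -0.003 -0.902
outer loop
vertex 0.193 0.092 -4.541
vertex 1.279 -0.022 -5.059
vertex 0.648 -1.007 -4.755
endloop
endfacet
facet normal -0.868 -0.279 -0.411
outer loop
vertex 0.193 0.092 -4.541
vertex 0.648 -1.007 -4.755
vertex 0.081 -0.781 -3.711
endloop
endfacet
facet normal -0.104 0.903 0.416
outer loop
vertex 1.102 0.814 -4.203
vertex 0.361 0.345 -3.37
vertex 1.552 0.387 -3.165
endloop
endfacet
facet normal -0.707 -0.038 0.707
outer loop
vertex 0.361 0.345 -3.37
vertex 0.081 -0.781 -3.711
vertex 0.921 -0.598 -2.861
endloop
endfacet
facet normal -0.537 -0.836 -0.111
outer loop
vertex 0.081 -0.781 -3.711
vertex 0.648 -1.007 -4.755
vertex 1.098 -1.434 -3.717
endloop
endfacet
facet normal 0.170 -0.388 -0.906
outer loop
vertex 0.648 -1.007 -4.755
vertex 1.279 -0.022 -5.059
vertex 1.839 -0.965 -4.55
endloop
endfacet
facet normal 0.438 0.687 -0.580
outer loop
vertex 1.279 -0.022 -5.059
vertex 1.102 0.814 -4.203
vertex 2.119 0.161 -4.209
endloop
endfacet
facet normal 0.431 0.003 0.902
outer loop
vertex 2.007 -0.712 -3.379
vertex 1.552 0.387 -3.165
vertex 0.921 -0.598 -2.861
endloop
endfacet
facet normal 0.265 -0.662 0.701
outer loop
vertex 2.007 -0.712 -3.379
vertex 0.921 -0.598 -2.861
vertex 1.098 -1.434 -3.717
endloop
endfacet
facet normal 0.600 -0.795 0.086
outer loop
vertex 2.007 -0.712 -3.379
vertex 1.098 -1.434 -3.717
vertex 1.839 -0.965 -4.55
endloop
endfacet
facet normal 0.972 -0.214 -0.093
outer loop
vertex 2.007 -0.712 -3.379
vertex 1.839 -0.965 -4.55
vertex 2.119 0.161 -4.209
endloop
endfacet
facet normal 0.868 0.279 0.411
outer loop
vertex 2.007 -0.712 -3.379
vertex 2.119 0.161 -4.209
vertex 1.552 0.387 -3.165
endloop
endfacet
facet normal -0.170 0.388 0.906
outer loop
vertex 0.921 -0.598 -2.861
vertex 1.552 0.387 -3.165
vertex 0.361 0.345 -3.37
endloop
endfacet
facet normal -0.438 -0.687 0.580
outer loop
vertex 1.098 -1.434 -3.717
vertex 0.921 -0.598 -2.861
vertex 0.081 -0.781 -3.711
endloop
endfacet
facet normal 0.104 -0.903 -0.416
outer loop
vertex 1.839 -0.965 -4.55
vertex 1.098 -1.434 -3.717
vertex 0.648 -1.007 -4.755
endloop
endfacet
facet normal 0.707 0.038 -0.707
outer loop
vertex 2.119 0.161 -4.209
vertex 1.839 -0.965 -4.55
vertex 1.279 -0.022 -5.059
endloop
endfacet
facet normal 0.537 0.836 0.111
outer loop
vertex 1.552 0.387 -3.165
vertex 2.119 0.161 -4.209
vertex 1.102 0.814 -4.203
endloop
endfacet
facet normal -0.556 -0.449 -0.699
outer loop
vertex -2.622 -0.858 0.984
vertex -3.354 -0.915 1.603
vertex -3.263 -0.146 1.037
endloop
endfacet
facet normal 0.705 0.655 -0.271
outer loop
vertex -2.622 -0.858 0.984
vertex -3.263 -0.146 1.037
vertex -2.546 -0.265 2.617
endloop
endfacet
facet normal -0.556 -0.449 -0.699
outer loop
vertex -3.263 -0.146 1.037
vertex -3.354 -0.915 1.603
vertex -3.995 -0.203 1.656
endloop
endfacet
facet normal -0.010 0.997 0.080
outer loop
vertex -3.263 -0.146 1.037
vertex -3.995 -0.203 1.656
vertex -2.546 -0.265 2.617
endloop
endfacet
facet normal -0.556 -0.449 -0.699
outer loop
vertex -3.995 -0.203 1.656
vertex -3.354 -0.915 1.603
vertex -4.085 -0.973 2.222
endloop
endfacet
facet normal -0.439 0.565 0.699
outer loop
vertex -3.995 -0.203 1.656
vertex -4.085 -0.973 2.222
vertex -2.546 -0.265 2.617
endloop
endfacet
facet normal -0.556 -0.450 -0.699
outer loop
vertex -4.085 -0.973 2.222
vertex -3.354 -0.915 1.603
vertex -3.444 -1.685 2.17
endloop
endfacet
facet normal -0.152 -0.208 0.966
outer loop
vertex -4.085 -0.973 2.222
vertex -3.444 -1.685 2.17
vertex -2.546 -0.265 2.617
endloop
endfacet
facet normal -0.557 -0.449 -0.698
outer loop
vertex -3.444 -1.685 2.17
vertex -3.354 -0.915 1.603
vertex -2.713 -1.628 1.55
endloop
endfacet
facet normal 0.565 -0.551 0.615
outer loop
vertex -3.444 -1.685 2.17
vertex -2.713 -1.628 1.55
vertex -2.546 -0.265 2.617
endloop
endfacet
facet normal -0.557 -0.448 -0.699
outer loop
vertex -2.713 -1.628 1.55
vertex -3.354 -0.915 1.603
vertex -2.622 -0.858 0.984
endloop
endfacet
facet normal 0.993 -0.119 -0.003
outer loop
vertex -2.713 -1.628 1.55
vertex -2.622 -0.858 0.984
vertex -2.546 -0.265 2.617
endloop
endfacet

endsolid


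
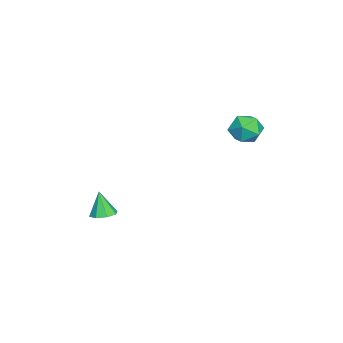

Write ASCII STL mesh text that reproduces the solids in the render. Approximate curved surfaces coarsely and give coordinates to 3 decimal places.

solid 
facet normal 0.085 0.947 0.311
outer loop
vertex -3.584 2.825 2.361
vertex -3.244 2.576 3.027
vertex -2.8 2.743 2.397
endloop
endfacet
facet normal 0.113 0.909 -0.402
outer loop
vertex -3.584 2.825 2.361
vertex -2.8 2.743 2.397
vertex -3.193 2.508 1.754
endloop
endfacet
facet normal -0.490 0.602 -0.630
outer loop
vertex -3.584 2.825 2.361
vertex -3.193 2.508 1.754
vertex -3.878 2.195 1.988
endloop
endfacet
facet normal -0.890 0.451 -0.060
outer loop
vertex -3.584 2.825 2.361
vertex -3.878 2.195 1.988
vertex -3.91 2.237 2.775
endloop
endfacet
facet normal -0.535 0.664 0.522
outer loop
vertex -3.584 2.825 2.361
vertex -3.91 2.237 2.775
vertex -3.244 2.576 3.027
endloop
endfacet
facet normal 0.657 0.483 -0.578
outer loop
vertex -3.193 2.508 1.754
vertex -2.8 2.743 2.397
vertex -2.61 2.063 2.045
endloop
endfacet
facet normal 0.612 0.544 0.575
outer loop
vertex -2.8 2.743 2.397
vertex -3.244 2.576 3.027
vertex -2.642 2.105 2.832
endloop
endfacet
facet normal -0.391 0.087 0.916
outer loop
vertex -3.244 2.576 3.027
vertex -3.91 2.237 2.775
vertex -3.327 1.792 3.066
endloop
endfacet
facet normal -0.966 -0.257 -0.026
outer loop
vertex -3.91 2.237 2.775
vertex -3.878 2.195 1.988
vertex -3.72 1.557 2.423
endloop
endfacet
facet normal -0.318 -0.014 -0.948
outer loop
vertex -3.878 2.195 1.988
vertex -3.193 2.508 1.754
vertex -3.276 1.724 1.793
endloop
endfacet
facet normal 0.890 -0.451 0.060
outer loop
vertex -2.936 1.475 2.459
vertex -2.61 2.063 2.045
vertex -2.642 2.105 2.832
endloop
endfacet
facet normal 0.490 -0.602 0.630
outer loop
vertex -2.936 1.475 2.459
vertex -2.642 2.105 2.832
vertex -3.327 1.792 3.066
endloop
endfacet
facet normal -0.113 -0.909 0.402
outer loop
vertex -2.936 1.475 2.459
vertex -3.327 1.792 3.066
vertex -3.72 1.557 2.423
endloop
endfacet
facet normal -0.085 -0.947 -0.311
outer loop
vertex -2.936 1.475 2.459
vertex -3.72 1.557 2.423
vertex -3.276 1.724 1.793
endloop
endfacet
facet normal 0.535 -0.664 -0.522
outer loop
vertex -2.936 1.475 2.459
vertex -3.276 1.724 1.793
vertex -2.61 2.063 2.045
endloop
endfacet
facet normal 0.966 0.257 0.026
outer loop
vertex -2.642 2.105 2.832
vertex -2.61 2.063 2.045
vertex -2.8 2.743 2.397
endloop
endfacet
facet normal 0.318 0.014 0.948
outer loop
vertex -3.327 1.792 3.066
vertex -2.642 2.105 2.832
vertex -3.244 2.576 3.027
endloop
endfacet
facet normal -0.657 -0.483 0.578
outer loop
vertex -3.72 1.557 2.423
vertex -3.327 1.792 3.066
vertex -3.91 2.237 2.775
endloop
endfacet
facet normal -0.612 -0.544 -0.575
outer loop
vertex -3.276 1.724 1.793
vertex -3.72 1.557 2.423
vertex -3.878 2.195 1.988
endloop
endfacet
facet normal 0.391 -0.087 -0.916
outer loop
vertex -2.61 2.063 2.045
vertex -3.276 1.724 1.793
vertex -3.193 2.508 1.754
endloop
endfacet
facet normal 0.207 0.188 -0.960
outer loop
vertex -1.038 -2.943 -1.903
vertex -1.528 -3.21 -2.061
vertex -1.384 -2.665 -1.923
endloop
endfacet
facet normal 0.452 0.609 0.652
outer loop
vertex -1.038 -2.943 -1.903
vertex -1.384 -2.665 -1.923
vertex -1.772 -3.43 -0.939
endloop
endfacet
facet normal 0.210 0.188 -0.960
outer loop
vertex -1.384 -2.665 -1.923
vertex -1.528 -3.21 -2.061
vertex -1.814 -2.706 -2.025
endloop
endfacet
facet normal -0.207 0.810 0.548
outer loop
vertex -1.384 -2.665 -1.923
vertex -1.814 -2.706 -2.025
vertex -1.772 -3.43 -0.939
endloop
endfacet
facet normal 0.209 0.187 -0.960
outer loop
vertex -1.814 -2.706 -2.025
vertex -1.528 -3.21 -2.061
vertex -2.077 -3.042 -2.148
endloop
endfacet
facet normal -0.794 0.491 0.358
outer loop
vertex -1.814 -2.706 -2.025
vertex -2.077 -3.042 -2.148
vertex -1.772 -3.43 -0.939
endloop
endfacet
facet normal 0.210 0.188 -0.960
outer loop
vertex -2.077 -3.042 -2.148
vertex -1.528 -3.21 -2.061
vertex -2.018 -3.476 -2.22
endloop
endfacet
facet normal -0.968 -0.163 0.192
outer loop
vertex -2.077 -3.042 -2.148
vertex -2.018 -3.476 -2.22
vertex -1.772 -3.43 -0.939
endloop
endfacet
facet normal 0.208 0.190 -0.959
outer loop
vertex -2.018 -3.476 -2.22
vertex -1.528 -3.21 -2.061
vertex -1.673 -3.754 -2.2
endloop
endfacet
facet normal -0.626 -0.766 0.148
outer loop
vertex -2.018 -3.476 -2.22
vertex -1.673 -3.754 -2.2
vertex -1.772 -3.43 -0.939
endloop
endfacet
facet normal 0.210 0.189 -0.959
outer loop
vertex -1.673 -3.754 -2.2
vertex -1.528 -3.21 -2.061
vertex -1.243 -3.713 -2.098
endloop
endfacet
facet normal 0.033 -0.967 0.251
outer loop
vertex -1.673 -3.754 -2.2
vertex -1.243 -3.713 -2.098
vertex -1.772 -3.43 -0.939
endloop
endfacet
facet normal 0.208 0.188 -0.960
outer loop
vertex -1.243 -3.713 -2.098
vertex -1.528 -3.21 -2.061
vertex -0.98 -3.377 -1.975
endloop
endfacet
facet normal 0.621 -0.648 0.442
outer loop
vertex -1.243 -3.713 -2.098
vertex -0.98 -3.377 -1.975
vertex -1.772 -3.43 -0.939
endloop
endfacet
facet normal 0.208 0.187 -0.960
outer loop
vertex -0.98 -3.377 -1.975
vertex -1.528 -3.21 -2.061
vertex -1.038 -2.943 -1.903
endloop
endfacet
facet normal 0.794 0.005 0.608
outer loop
vertex -0.98 -3.377 -1.975
vertex -1.038 -2.943 -1.903
vertex -1.772 -3.43 -0.939
endloop
endfacet

endsolid


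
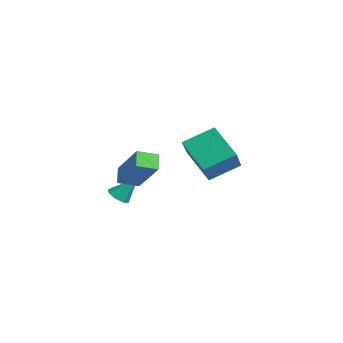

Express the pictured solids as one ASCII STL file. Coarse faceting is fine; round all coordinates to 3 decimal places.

solid 
facet normal -0.727 -0.149 -0.670
outer loop
vertex -1.834 -2.577 -0.318
vertex -1.774 -1.717 -0.575
vertex -1.274 -2.784 -0.88
endloop
endfacet
facet normal -0.067 -0.956 0.285
outer loop
vertex 0.194 -2.483 0.475
vertex -1.834 -2.577 -0.318
vertex -1.274 -2.784 -0.88
endloop
endfacet
facet normal -0.727 -0.149 -0.671
outer loop
vertex -1.274 -2.784 -0.88
vertex -1.774 -1.717 -0.575
vertex -1.214 -1.923 -1.136
endloop
endfacet
facet normal 0.684 -0.251 -0.685
outer loop
vertex -1.214 -1.923 -1.136
vertex 0.194 -2.483 0.475
vertex -1.274 -2.784 -0.88
endloop
endfacet
facet normal -0.684 0.252 0.685
outer loop
vertex -1.834 -2.577 -0.318
vertex -0.306 -1.416 0.78
vertex -1.774 -1.717 -0.575
endloop
endfacet
facet normal -0.067 -0.956 0.284
outer loop
vertex -0.366 -2.277 1.036
vertex -1.834 -2.577 -0.318
vertex 0.194 -2.483 0.475
endloop
endfacet
facet normal -0.683 0.251 0.685
outer loop
vertex -0.366 -2.277 1.036
vertex -0.306 -1.416 0.78
vertex -1.834 -2.577 -0.318
endloop
endfacet
facet normal 0.067 0.956 -0.285
outer loop
vertex -1.774 -1.717 -0.575
vertex -0.306 -1.416 0.78
vertex -1.214 -1.923 -1.136
endloop
endfacet
facet normal 0.683 -0.252 -0.685
outer loop
vertex 0.254 -1.623 0.218
vertex 0.194 -2.483 0.475
vertex -1.214 -1.923 -1.136
endloop
endfacet
facet normal 0.067 0.956 -0.285
outer loop
vertex -1.214 -1.923 -1.136
vertex -0.306 -1.416 0.78
vertex 0.254 -1.623 0.218
endloop
endfacet
facet normal 0.727 0.150 0.670
outer loop
vertex 0.254 -1.623 0.218
vertex -0.366 -2.277 1.036
vertex 0.194 -2.483 0.475
endloop
endfacet
facet normal 0.727 0.149 0.670
outer loop
vertex -0.306 -1.416 0.78
vertex -0.366 -2.277 1.036
vertex 0.254 -1.623 0.218
endloop
endfacet
facet normal -0.224 -0.566 -0.794
outer loop
vertex -2.361 -2.214 -2.391
vertex -2.86 -2.256 -2.22
vertex -2.599 -1.919 -2.534
endloop
endfacet
facet normal 0.806 0.566 -0.173
outer loop
vertex -2.361 -2.214 -2.391
vertex -2.599 -1.919 -2.534
vertex -2.58 -1.544 -1.22
endloop
endfacet
facet normal -0.224 -0.566 -0.794
outer loop
vertex -2.599 -1.919 -2.534
vertex -2.86 -2.256 -2.22
vertex -2.991 -1.821 -2.493
endloop
endfacet
facet normal 0.207 0.940 -0.271
outer loop
vertex -2.599 -1.919 -2.534
vertex -2.991 -1.821 -2.493
vertex -2.58 -1.544 -1.22
endloop
endfacet
facet normal -0.221 -0.565 -0.795
outer loop
vertex -2.991 -1.821 -2.493
vertex -2.86 -2.256 -2.22
vertex -3.306 -1.979 -2.293
endloop
endfacet
facet normal -0.469 0.883 -0.041
outer loop
vertex -2.991 -1.821 -2.493
vertex -3.306 -1.979 -2.293
vertex -2.58 -1.544 -1.22
endloop
endfacet
facet normal -0.222 -0.567 -0.793
outer loop
vertex -3.306 -1.979 -2.293
vertex -2.86 -2.256 -2.22
vertex -3.36 -2.299 -2.049
endloop
endfacet
facet normal -0.819 0.429 0.381
outer loop
vertex -3.306 -1.979 -2.293
vertex -3.36 -2.299 -2.049
vertex -2.58 -1.544 -1.22
endloop
endfacet
facet normal -0.223 -0.565 -0.794
outer loop
vertex -3.36 -2.299 -2.049
vertex -2.86 -2.256 -2.22
vertex -3.122 -2.594 -1.906
endloop
endfacet
facet normal -0.644 -0.157 0.749
outer loop
vertex -3.36 -2.299 -2.049
vertex -3.122 -2.594 -1.906
vertex -2.58 -1.544 -1.22
endloop
endfacet
facet normal -0.223 -0.565 -0.794
outer loop
vertex -3.122 -2.594 -1.906
vertex -2.86 -2.256 -2.22
vertex -2.73 -2.691 -1.947
endloop
endfacet
facet normal -0.043 -0.531 0.846
outer loop
vertex -3.122 -2.594 -1.906
vertex -2.73 -2.691 -1.947
vertex -2.58 -1.544 -1.22
endloop
endfacet
facet normal -0.225 -0.565 -0.794
outer loop
vertex -2.73 -2.691 -1.947
vertex -2.86 -2.256 -2.22
vertex -2.415 -2.534 -2.148
endloop
endfacet
facet normal 0.629 -0.473 0.617
outer loop
vertex -2.73 -2.691 -1.947
vertex -2.415 -2.534 -2.148
vertex -2.58 -1.544 -1.22
endloop
endfacet
facet normal -0.225 -0.565 -0.794
outer loop
vertex -2.415 -2.534 -2.148
vertex -2.86 -2.256 -2.22
vertex -2.361 -2.214 -2.391
endloop
endfacet
facet normal 0.981 -0.018 0.194
outer loop
vertex -2.415 -2.534 -2.148
vertex -2.361 -2.214 -2.391
vertex -2.58 -1.544 -1.22
endloop
endfacet
facet normal -0.741 0.374 -0.558
outer loop
vertex 0.449 0.758 1.594
vertex 1.501 1.233 0.515
vertex 0.325 -0.479 0.93
endloop
endfacet
facet normal -0.666 -0.300 0.683
outer loop
vertex 1.859 -1.253 2.085
vertex 0.449 0.758 1.594
vertex 0.325 -0.479 0.93
endloop
endfacet
facet normal -0.741 0.374 -0.558
outer loop
vertex 0.325 -0.479 0.93
vertex 1.501 1.233 0.515
vertex 1.377 -0.005 -0.149
endloop
endfacet
facet normal -0.088 -0.878 -0.471
outer loop
vertex 1.377 -0.005 -0.149
vertex 1.859 -1.253 2.085
vertex 0.325 -0.479 0.93
endloop
endfacet
facet normal 0.088 0.877 0.472
outer loop
vertex 0.449 0.758 1.594
vertex 3.035 0.459 1.67
vertex 1.501 1.233 0.515
endloop
endfacet
facet normal -0.666 -0.300 0.683
outer loop
vertex 1.983 -0.015 2.749
vertex 0.449 0.758 1.594
vertex 1.859 -1.253 2.085
endloop
endfacet
facet normal 0.088 0.878 0.471
outer loop
vertex 1.983 -0.015 2.749
vertex 3.035 0.459 1.67
vertex 0.449 0.758 1.594
endloop
endfacet
facet normal 0.666 0.300 -0.683
outer loop
vertex 1.501 1.233 0.515
vertex 3.035 0.459 1.67
vertex 1.377 -0.005 -0.149
endloop
endfacet
facet normal -0.087 -0.878 -0.471
outer loop
vertex 2.911 -0.778 1.006
vertex 1.859 -1.253 2.085
vertex 1.377 -0.005 -0.149
endloop
endfacet
facet normal 0.666 0.300 -0.683
outer loop
vertex 1.377 -0.005 -0.149
vertex 3.035 0.459 1.67
vertex 2.911 -0.778 1.006
endloop
endfacet
facet normal 0.741 -0.374 0.558
outer loop
vertex 2.911 -0.778 1.006
vertex 1.983 -0.015 2.749
vertex 1.859 -1.253 2.085
endloop
endfacet
facet normal 0.741 -0.374 0.558
outer loop
vertex 3.035 0.459 1.67
vertex 1.983 -0.015 2.749
vertex 2.911 -0.778 1.006
endloop
endfacet

endsolid


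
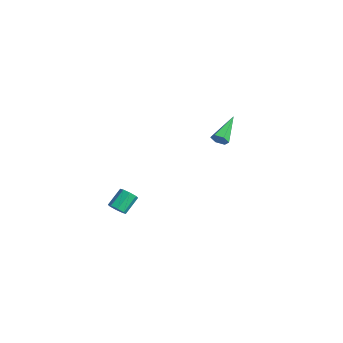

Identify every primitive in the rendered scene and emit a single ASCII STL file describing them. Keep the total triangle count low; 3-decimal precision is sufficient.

solid 
facet normal 0.530 -0.721 -0.446
outer loop
vertex -0.822 3.099 2.12
vertex -1.181 3.057 1.761
vertex -0.793 3.382 1.697
endloop
endfacet
facet normal 0.698 0.572 0.431
outer loop
vertex -0.822 3.099 2.12
vertex -0.793 3.382 1.697
vertex -2.159 4.383 2.579
endloop
endfacet
facet normal 0.531 -0.721 -0.445
outer loop
vertex -0.793 3.382 1.697
vertex -1.181 3.057 1.761
vertex -1.152 3.34 1.337
endloop
endfacet
facet normal 0.335 0.838 -0.432
outer loop
vertex -0.793 3.382 1.697
vertex -1.152 3.34 1.337
vertex -2.159 4.383 2.579
endloop
endfacet
facet normal 0.532 -0.721 -0.445
outer loop
vertex -1.152 3.34 1.337
vertex -1.181 3.057 1.761
vertex -1.54 3.014 1.401
endloop
endfacet
facet normal -0.488 0.432 -0.758
outer loop
vertex -1.152 3.34 1.337
vertex -1.54 3.014 1.401
vertex -2.159 4.383 2.579
endloop
endfacet
facet normal 0.532 -0.721 -0.444
outer loop
vertex -1.54 3.014 1.401
vertex -1.181 3.057 1.761
vertex -1.569 2.732 1.824
endloop
endfacet
facet normal -0.946 -0.236 -0.222
outer loop
vertex -1.54 3.014 1.401
vertex -1.569 2.732 1.824
vertex -2.159 4.383 2.579
endloop
endfacet
facet normal 0.531 -0.721 -0.446
outer loop
vertex -1.569 2.732 1.824
vertex -1.181 3.057 1.761
vertex -1.21 2.774 2.184
endloop
endfacet
facet normal -0.583 -0.501 0.640
outer loop
vertex -1.569 2.732 1.824
vertex -1.21 2.774 2.184
vertex -2.159 4.383 2.579
endloop
endfacet
facet normal 0.530 -0.721 -0.446
outer loop
vertex -1.21 2.774 2.184
vertex -1.181 3.057 1.761
vertex -0.822 3.099 2.12
endloop
endfacet
facet normal 0.240 -0.096 0.966
outer loop
vertex -1.21 2.774 2.184
vertex -0.822 3.099 2.12
vertex -2.159 4.383 2.579
endloop
endfacet
facet normal 0.281 -0.727 -0.627
outer loop
vertex 1.146 -3.76 0.205
vertex 0.769 -3.631 -0.114
vertex 1.257 -3.492 -0.056
endloop
endfacet
facet normal 0.916 0.011 0.401
outer loop
vertex 1.146 -3.76 0.205
vertex 1.257 -3.492 -0.056
vertex 0.827 -2.938 0.913
endloop
endfacet
facet normal 0.916 0.011 0.401
outer loop
vertex 0.827 -2.938 0.913
vertex 1.257 -3.492 -0.056
vertex 0.938 -2.67 0.652
endloop
endfacet
facet normal -0.282 0.727 0.626
outer loop
vertex 0.827 -2.938 0.913
vertex 0.938 -2.67 0.652
vertex 0.451 -2.809 0.594
endloop
endfacet
facet normal 0.281 -0.726 -0.627
outer loop
vertex 1.257 -3.492 -0.056
vertex 0.769 -3.631 -0.114
vertex 1.082 -3.305 -0.351
endloop
endfacet
facet normal 0.849 0.493 -0.191
outer loop
vertex 1.257 -3.492 -0.056
vertex 1.082 -3.305 -0.351
vertex 0.938 -2.67 0.652
endloop
endfacet
facet normal 0.848 0.494 -0.191
outer loop
vertex 0.938 -2.67 0.652
vertex 1.082 -3.305 -0.351
vertex 0.763 -2.484 0.357
endloop
endfacet
facet normal -0.282 0.727 0.626
outer loop
vertex 0.938 -2.67 0.652
vertex 0.763 -2.484 0.357
vertex 0.451 -2.809 0.594
endloop
endfacet
facet normal 0.281 -0.726 -0.627
outer loop
vertex 1.082 -3.305 -0.351
vertex 0.769 -3.631 -0.114
vertex 0.724 -3.309 -0.507
endloop
endfacet
facet normal 0.284 0.687 -0.669
outer loop
vertex 1.082 -3.305 -0.351
vertex 0.724 -3.309 -0.507
vertex 0.763 -2.484 0.357
endloop
endfacet
facet normal 0.286 0.686 -0.668
outer loop
vertex 0.763 -2.484 0.357
vertex 0.724 -3.309 -0.507
vertex 0.406 -2.488 0.2
endloop
endfacet
facet normal -0.283 0.727 0.625
outer loop
vertex 0.763 -2.484 0.357
vertex 0.406 -2.488 0.2
vertex 0.451 -2.809 0.594
endloop
endfacet
facet normal 0.283 -0.726 -0.627
outer loop
vertex 0.724 -3.309 -0.507
vertex 0.769 -3.631 -0.114
vertex 0.393 -3.502 -0.433
endloop
endfacet
facet normal -0.448 0.478 -0.756
outer loop
vertex 0.724 -3.309 -0.507
vertex 0.393 -3.502 -0.433
vertex 0.406 -2.488 0.2
endloop
endfacet
facet normal -0.447 0.478 -0.756
outer loop
vertex 0.406 -2.488 0.2
vertex 0.393 -3.502 -0.433
vertex 0.074 -2.68 0.275
endloop
endfacet
facet normal -0.280 0.728 0.625
outer loop
vertex 0.406 -2.488 0.2
vertex 0.074 -2.68 0.275
vertex 0.451 -2.809 0.594
endloop
endfacet
facet normal 0.282 -0.727 -0.626
outer loop
vertex 0.393 -3.502 -0.433
vertex 0.769 -3.631 -0.114
vertex 0.282 -3.77 -0.172
endloop
endfacet
facet normal -0.916 -0.011 -0.401
outer loop
vertex 0.393 -3.502 -0.433
vertex 0.282 -3.77 -0.172
vertex 0.074 -2.68 0.275
endloop
endfacet
facet normal -0.916 -0.011 -0.401
outer loop
vertex 0.074 -2.68 0.275
vertex 0.282 -3.77 -0.172
vertex -0.037 -2.948 0.536
endloop
endfacet
facet normal -0.281 0.727 0.627
outer loop
vertex 0.074 -2.68 0.275
vertex -0.037 -2.948 0.536
vertex 0.451 -2.809 0.594
endloop
endfacet
facet normal 0.282 -0.727 -0.626
outer loop
vertex 0.282 -3.77 -0.172
vertex 0.769 -3.631 -0.114
vertex 0.457 -3.956 0.123
endloop
endfacet
facet normal -0.848 -0.494 0.192
outer loop
vertex 0.282 -3.77 -0.172
vertex 0.457 -3.956 0.123
vertex -0.037 -2.948 0.536
endloop
endfacet
facet normal -0.848 -0.494 0.190
outer loop
vertex -0.037 -2.948 0.536
vertex 0.457 -3.956 0.123
vertex 0.138 -3.135 0.831
endloop
endfacet
facet normal -0.281 0.726 0.627
outer loop
vertex -0.037 -2.948 0.536
vertex 0.138 -3.135 0.831
vertex 0.451 -2.809 0.594
endloop
endfacet
facet normal 0.283 -0.727 -0.625
outer loop
vertex 0.457 -3.956 0.123
vertex 0.769 -3.631 -0.114
vertex 0.814 -3.952 0.28
endloop
endfacet
facet normal -0.286 -0.687 0.668
outer loop
vertex 0.457 -3.956 0.123
vertex 0.814 -3.952 0.28
vertex 0.138 -3.135 0.831
endloop
endfacet
facet normal -0.284 -0.686 0.669
outer loop
vertex 0.138 -3.135 0.831
vertex 0.814 -3.952 0.28
vertex 0.496 -3.131 0.987
endloop
endfacet
facet normal -0.281 0.726 0.627
outer loop
vertex 0.138 -3.135 0.831
vertex 0.496 -3.131 0.987
vertex 0.451 -2.809 0.594
endloop
endfacet
facet normal 0.280 -0.728 -0.625
outer loop
vertex 0.814 -3.952 0.28
vertex 0.769 -3.631 -0.114
vertex 1.146 -3.76 0.205
endloop
endfacet
facet normal 0.447 -0.478 0.756
outer loop
vertex 0.814 -3.952 0.28
vertex 1.146 -3.76 0.205
vertex 0.496 -3.131 0.987
endloop
endfacet
facet normal 0.447 -0.478 0.756
outer loop
vertex 0.496 -3.131 0.987
vertex 1.146 -3.76 0.205
vertex 0.827 -2.938 0.913
endloop
endfacet
facet normal -0.283 0.726 0.627
outer loop
vertex 0.496 -3.131 0.987
vertex 0.827 -2.938 0.913
vertex 0.451 -2.809 0.594
endloop
endfacet

endsolid


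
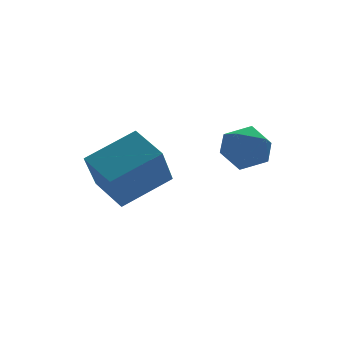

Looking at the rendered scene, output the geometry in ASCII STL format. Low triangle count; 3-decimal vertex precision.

solid 
facet normal -0.394 -0.411 0.822
outer loop
vertex -3.36 2.425 0.927
vertex -5.008 2.415 0.132
vertex -3.114 1.194 0.43
endloop
endfacet
facet normal 0.901 0.005 0.434
outer loop
vertex -2.432 1.905 -0.992
vertex -3.36 2.425 0.927
vertex -3.114 1.194 0.43
endloop
endfacet
facet normal -0.394 -0.411 0.822
outer loop
vertex -3.114 1.194 0.43
vertex -5.008 2.415 0.132
vertex -4.762 1.185 -0.365
endloop
endfacet
facet normal 0.183 -0.912 -0.368
outer loop
vertex -4.762 1.185 -0.365
vertex -2.432 1.905 -0.992
vertex -3.114 1.194 0.43
endloop
endfacet
facet normal -0.183 0.912 0.368
outer loop
vertex -3.36 2.425 0.927
vertex -4.326 3.126 -1.29
vertex -5.008 2.415 0.132
endloop
endfacet
facet normal 0.901 0.005 0.434
outer loop
vertex -2.678 3.135 -0.495
vertex -3.36 2.425 0.927
vertex -2.432 1.905 -0.992
endloop
endfacet
facet normal -0.182 0.912 0.368
outer loop
vertex -2.678 3.135 -0.495
vertex -4.326 3.126 -1.29
vertex -3.36 2.425 0.927
endloop
endfacet
facet normal -0.901 -0.005 -0.434
outer loop
vertex -5.008 2.415 0.132
vertex -4.326 3.126 -1.29
vertex -4.762 1.185 -0.365
endloop
endfacet
facet normal 0.183 -0.912 -0.368
outer loop
vertex -4.08 1.895 -1.787
vertex -2.432 1.905 -0.992
vertex -4.762 1.185 -0.365
endloop
endfacet
facet normal -0.901 -0.005 -0.434
outer loop
vertex -4.762 1.185 -0.365
vertex -4.326 3.126 -1.29
vertex -4.08 1.895 -1.787
endloop
endfacet
facet normal 0.394 0.411 -0.822
outer loop
vertex -4.08 1.895 -1.787
vertex -2.678 3.135 -0.495
vertex -2.432 1.905 -0.992
endloop
endfacet
facet normal 0.394 0.411 -0.822
outer loop
vertex -4.326 3.126 -1.29
vertex -2.678 3.135 -0.495
vertex -4.08 1.895 -1.787
endloop
endfacet
facet normal -0.774 0.628 -0.082
outer loop
vertex -1.909 -0.333 0.663
vertex -2.389 -0.868 1.099
vertex -1.95 -0.274 1.501
endloop
endfacet
facet normal -0.158 0.984 -0.077
outer loop
vertex -1.909 -0.333 0.663
vertex -1.95 -0.274 1.501
vertex -1.211 -0.186 1.109
endloop
endfacet
facet normal 0.239 0.747 -0.621
outer loop
vertex -1.909 -0.333 0.663
vertex -1.211 -0.186 1.109
vertex -1.193 -0.727 0.465
endloop
endfacet
facet normal -0.132 0.242 -0.961
outer loop
vertex -1.909 -0.333 0.663
vertex -1.193 -0.727 0.465
vertex -1.921 -1.149 0.459
endloop
endfacet
facet normal -0.759 0.168 -0.629
outer loop
vertex -1.909 -0.333 0.663
vertex -1.921 -1.149 0.459
vertex -2.389 -0.868 1.099
endloop
endfacet
facet normal 0.182 0.828 0.530
outer loop
vertex -1.211 -0.186 1.109
vertex -1.95 -0.274 1.501
vertex -1.259 -0.631 1.821
endloop
endfacet
facet normal -0.816 0.249 0.522
outer loop
vertex -1.95 -0.274 1.501
vertex -2.389 -0.868 1.099
vertex -1.987 -1.053 1.815
endloop
endfacet
facet normal -0.791 -0.493 -0.362
outer loop
vertex -2.389 -0.868 1.099
vertex -1.921 -1.149 0.459
vertex -1.969 -1.594 1.171
endloop
endfacet
facet normal 0.224 -0.373 -0.900
outer loop
vertex -1.921 -1.149 0.459
vertex -1.193 -0.727 0.465
vertex -1.23 -1.506 0.779
endloop
endfacet
facet normal 0.826 0.443 -0.349
outer loop
vertex -1.193 -0.727 0.465
vertex -1.211 -0.186 1.109
vertex -0.791 -0.912 1.181
endloop
endfacet
facet normal 0.132 -0.242 0.961
outer loop
vertex -1.271 -1.447 1.617
vertex -1.259 -0.631 1.821
vertex -1.987 -1.053 1.815
endloop
endfacet
facet normal -0.239 -0.747 0.621
outer loop
vertex -1.271 -1.447 1.617
vertex -1.987 -1.053 1.815
vertex -1.969 -1.594 1.171
endloop
endfacet
facet normal 0.158 -0.984 0.077
outer loop
vertex -1.271 -1.447 1.617
vertex -1.969 -1.594 1.171
vertex -1.23 -1.506 0.779
endloop
endfacet
facet normal 0.774 -0.628 0.082
outer loop
vertex -1.271 -1.447 1.617
vertex -1.23 -1.506 0.779
vertex -0.791 -0.912 1.181
endloop
endfacet
facet normal 0.759 -0.168 0.629
outer loop
vertex -1.271 -1.447 1.617
vertex -0.791 -0.912 1.181
vertex -1.259 -0.631 1.821
endloop
endfacet
facet normal -0.224 0.373 0.900
outer loop
vertex -1.987 -1.053 1.815
vertex -1.259 -0.631 1.821
vertex -1.95 -0.274 1.501
endloop
endfacet
facet normal -0.826 -0.443 0.349
outer loop
vertex -1.969 -1.594 1.171
vertex -1.987 -1.053 1.815
vertex -2.389 -0.868 1.099
endloop
endfacet
facet normal -0.182 -0.828 -0.530
outer loop
vertex -1.23 -1.506 0.779
vertex -1.969 -1.594 1.171
vertex -1.921 -1.149 0.459
endloop
endfacet
facet normal 0.816 -0.249 -0.522
outer loop
vertex -0.791 -0.912 1.181
vertex -1.23 -1.506 0.779
vertex -1.193 -0.727 0.465
endloop
endfacet
facet normal 0.791 0.493 0.362
outer loop
vertex -1.259 -0.631 1.821
vertex -0.791 -0.912 1.181
vertex -1.211 -0.186 1.109
endloop
endfacet

endsolid


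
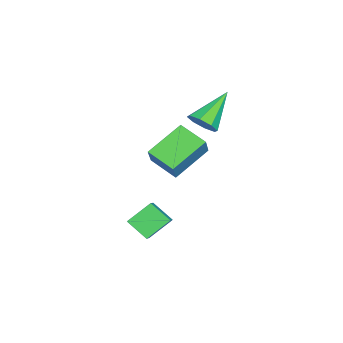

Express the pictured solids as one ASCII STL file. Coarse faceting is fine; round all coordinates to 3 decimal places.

solid 
facet normal 0.714 -0.384 -0.586
outer loop
vertex 1.781 -0.963 3.149
vertex 1.331 -0.961 2.599
vertex 1.799 -0.499 2.867
endloop
endfacet
facet normal 0.425 0.458 0.781
outer loop
vertex 1.781 -0.963 3.149
vertex 1.799 -0.499 2.867
vertex -0.011 -0.239 3.701
endloop
endfacet
facet normal 0.714 -0.383 -0.587
outer loop
vertex 1.799 -0.499 2.867
vertex 1.331 -0.961 2.599
vertex 1.543 -0.305 2.429
endloop
endfacet
facet normal 0.255 0.930 0.263
outer loop
vertex 1.799 -0.499 2.867
vertex 1.543 -0.305 2.429
vertex -0.011 -0.239 3.701
endloop
endfacet
facet normal 0.714 -0.383 -0.586
outer loop
vertex 1.543 -0.305 2.429
vertex 1.331 -0.961 2.599
vertex 1.163 -0.495 2.09
endloop
endfacet
facet normal -0.203 0.933 -0.296
outer loop
vertex 1.543 -0.305 2.429
vertex 1.163 -0.495 2.09
vertex -0.011 -0.239 3.701
endloop
endfacet
facet normal 0.713 -0.384 -0.587
outer loop
vertex 1.163 -0.495 2.09
vertex 1.331 -0.961 2.599
vertex 0.881 -0.958 2.05
endloop
endfacet
facet normal -0.680 0.463 -0.569
outer loop
vertex 1.163 -0.495 2.09
vertex 0.881 -0.958 2.05
vertex -0.011 -0.239 3.701
endloop
endfacet
facet normal 0.713 -0.383 -0.587
outer loop
vertex 0.881 -0.958 2.05
vertex 1.331 -0.961 2.599
vertex 0.863 -1.422 2.331
endloop
endfacet
facet normal -0.896 -0.204 -0.395
outer loop
vertex 0.881 -0.958 2.05
vertex 0.863 -1.422 2.331
vertex -0.011 -0.239 3.701
endloop
endfacet
facet normal 0.714 -0.384 -0.586
outer loop
vertex 0.863 -1.422 2.331
vertex 1.331 -0.961 2.599
vertex 1.119 -1.616 2.77
endloop
endfacet
facet normal -0.725 -0.678 0.123
outer loop
vertex 0.863 -1.422 2.331
vertex 1.119 -1.616 2.77
vertex -0.011 -0.239 3.701
endloop
endfacet
facet normal 0.713 -0.384 -0.586
outer loop
vertex 1.119 -1.616 2.77
vertex 1.331 -0.961 2.599
vertex 1.499 -1.426 3.108
endloop
endfacet
facet normal -0.267 -0.680 0.683
outer loop
vertex 1.119 -1.616 2.77
vertex 1.499 -1.426 3.108
vertex -0.011 -0.239 3.701
endloop
endfacet
facet normal 0.714 -0.383 -0.586
outer loop
vertex 1.499 -1.426 3.108
vertex 1.331 -0.961 2.599
vertex 1.781 -0.963 3.149
endloop
endfacet
facet normal 0.209 -0.212 0.955
outer loop
vertex 1.499 -1.426 3.108
vertex 1.781 -0.963 3.149
vertex -0.011 -0.239 3.701
endloop
endfacet
facet normal -0.560 -0.027 -0.828
outer loop
vertex -0.493 -2.123 0.655
vertex 0.106 -0.962 0.211
vertex 0.847 -3.149 -0.218
endloop
endfacet
facet normal -0.434 -0.841 0.322
outer loop
vertex 1.474 -3.118 0.709
vertex -0.493 -2.123 0.655
vertex 0.847 -3.149 -0.218
endloop
endfacet
facet normal -0.560 -0.027 -0.828
outer loop
vertex 0.847 -3.149 -0.218
vertex 0.106 -0.962 0.211
vertex 1.446 -1.988 -0.662
endloop
endfacet
facet normal 0.706 -0.540 -0.459
outer loop
vertex 1.446 -1.988 -0.662
vertex 1.474 -3.118 0.709
vertex 0.847 -3.149 -0.218
endloop
endfacet
facet normal -0.706 0.540 0.459
outer loop
vertex -0.493 -2.123 0.655
vertex 0.733 -0.931 1.138
vertex 0.106 -0.962 0.211
endloop
endfacet
facet normal -0.434 -0.841 0.322
outer loop
vertex 0.134 -2.092 1.582
vertex -0.493 -2.123 0.655
vertex 1.474 -3.118 0.709
endloop
endfacet
facet normal -0.706 0.540 0.459
outer loop
vertex 0.134 -2.092 1.582
vertex 0.733 -0.931 1.138
vertex -0.493 -2.123 0.655
endloop
endfacet
facet normal 0.434 0.841 -0.322
outer loop
vertex 0.106 -0.962 0.211
vertex 0.733 -0.931 1.138
vertex 1.446 -1.988 -0.662
endloop
endfacet
facet normal 0.706 -0.540 -0.459
outer loop
vertex 2.073 -1.957 0.265
vertex 1.474 -3.118 0.709
vertex 1.446 -1.988 -0.662
endloop
endfacet
facet normal 0.434 0.841 -0.322
outer loop
vertex 1.446 -1.988 -0.662
vertex 0.733 -0.931 1.138
vertex 2.073 -1.957 0.265
endloop
endfacet
facet normal 0.560 0.027 0.828
outer loop
vertex 2.073 -1.957 0.265
vertex 0.134 -2.092 1.582
vertex 1.474 -3.118 0.709
endloop
endfacet
facet normal 0.560 0.027 0.828
outer loop
vertex 0.733 -0.931 1.138
vertex 0.134 -2.092 1.582
vertex 2.073 -1.957 0.265
endloop
endfacet
facet normal -0.522 0.625 0.580
outer loop
vertex 2.548 -2.649 -1.506
vertex 3.604 -2.486 -0.731
vertex 2.879 -1.786 -2.138
endloop
endfacet
facet normal -0.800 -0.123 -0.587
outer loop
vertex 3.536 -2.574 -2.869
vertex 2.548 -2.649 -1.506
vertex 2.879 -1.786 -2.138
endloop
endfacet
facet normal -0.522 0.625 0.580
outer loop
vertex 2.879 -1.786 -2.138
vertex 3.604 -2.486 -0.731
vertex 3.935 -1.623 -1.363
endloop
endfacet
facet normal 0.296 0.770 -0.565
outer loop
vertex 3.935 -1.623 -1.363
vertex 3.536 -2.574 -2.869
vertex 2.879 -1.786 -2.138
endloop
endfacet
facet normal -0.296 -0.770 0.565
outer loop
vertex 2.548 -2.649 -1.506
vertex 4.261 -3.274 -1.462
vertex 3.604 -2.486 -0.731
endloop
endfacet
facet normal -0.800 -0.123 -0.587
outer loop
vertex 3.205 -3.437 -2.237
vertex 2.548 -2.649 -1.506
vertex 3.536 -2.574 -2.869
endloop
endfacet
facet normal -0.296 -0.770 0.565
outer loop
vertex 3.205 -3.437 -2.237
vertex 4.261 -3.274 -1.462
vertex 2.548 -2.649 -1.506
endloop
endfacet
facet normal 0.800 0.123 0.587
outer loop
vertex 3.604 -2.486 -0.731
vertex 4.261 -3.274 -1.462
vertex 3.935 -1.623 -1.363
endloop
endfacet
facet normal 0.296 0.770 -0.565
outer loop
vertex 4.592 -2.411 -2.094
vertex 3.536 -2.574 -2.869
vertex 3.935 -1.623 -1.363
endloop
endfacet
facet normal 0.800 0.123 0.587
outer loop
vertex 3.935 -1.623 -1.363
vertex 4.261 -3.274 -1.462
vertex 4.592 -2.411 -2.094
endloop
endfacet
facet normal 0.522 -0.625 -0.580
outer loop
vertex 4.592 -2.411 -2.094
vertex 3.205 -3.437 -2.237
vertex 3.536 -2.574 -2.869
endloop
endfacet
facet normal 0.522 -0.625 -0.580
outer loop
vertex 4.261 -3.274 -1.462
vertex 3.205 -3.437 -2.237
vertex 4.592 -2.411 -2.094
endloop
endfacet

endsolid
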